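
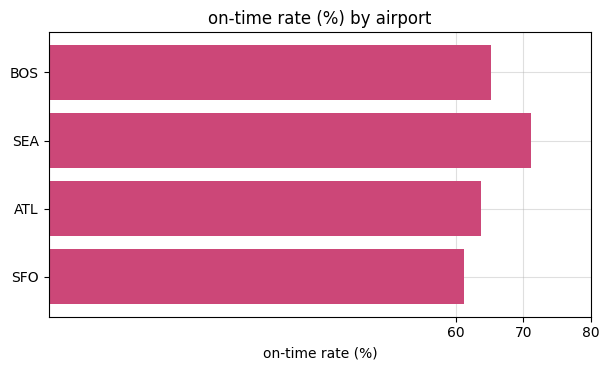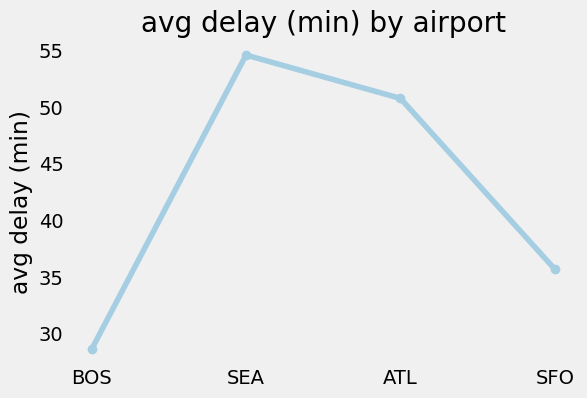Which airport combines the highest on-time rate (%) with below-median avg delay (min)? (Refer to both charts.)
Chart 2 median avg delay (min) ≈ 40; below-median airports: BOS, SFO. Among those, BOS has the highest on-time rate (%) (≈ 70).

BOS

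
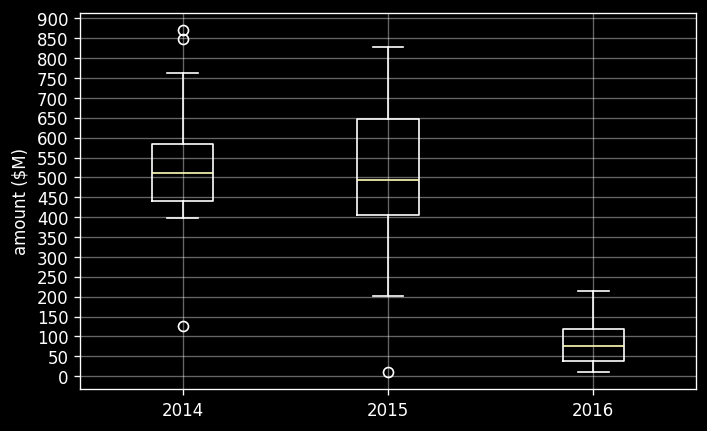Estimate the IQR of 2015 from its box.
≈ 250

Q3 ≈ 650, Q1 ≈ 400; IQR ≈ 250.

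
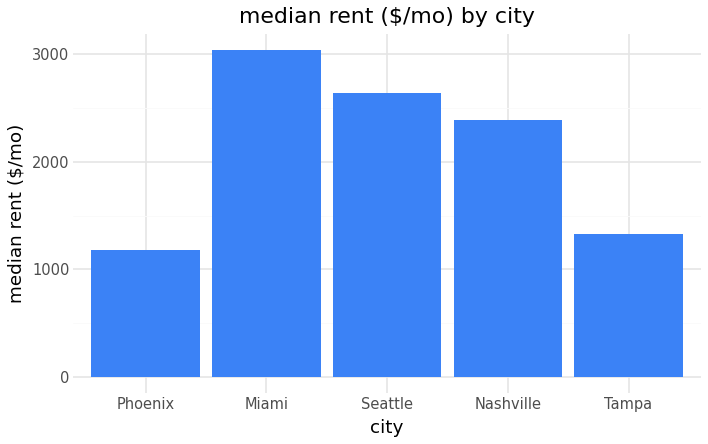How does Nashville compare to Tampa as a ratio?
Nashville ≈ 2500, Tampa ≈ 1500; 2500/1500 ≈ 1.67.

≈ 1.67×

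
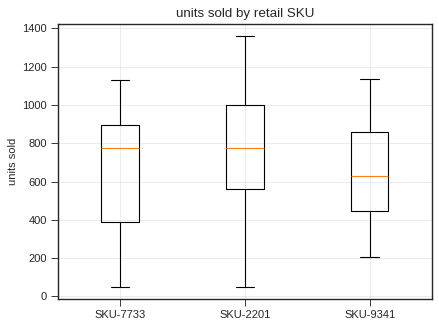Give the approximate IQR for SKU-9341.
≈ 420

Q3 ≈ 860, Q1 ≈ 440; IQR ≈ 420.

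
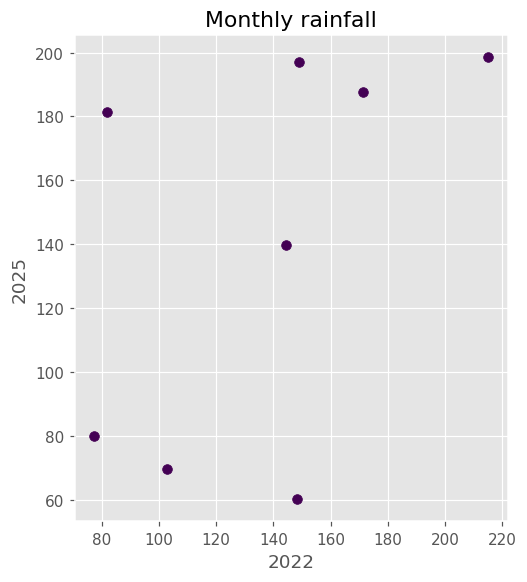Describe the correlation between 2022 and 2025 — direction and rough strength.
positive, moderate

Points are positively correlated; moderate (|r| ≈ 0.5).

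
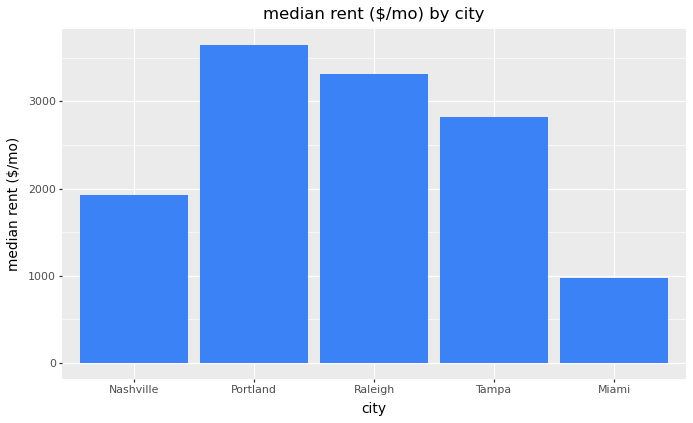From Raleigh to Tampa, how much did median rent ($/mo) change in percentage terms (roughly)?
≈ -14.3%

Raleigh ≈ 3500, Tampa ≈ 3000; (3000 − 3500) / 3500 ≈ -14.3%.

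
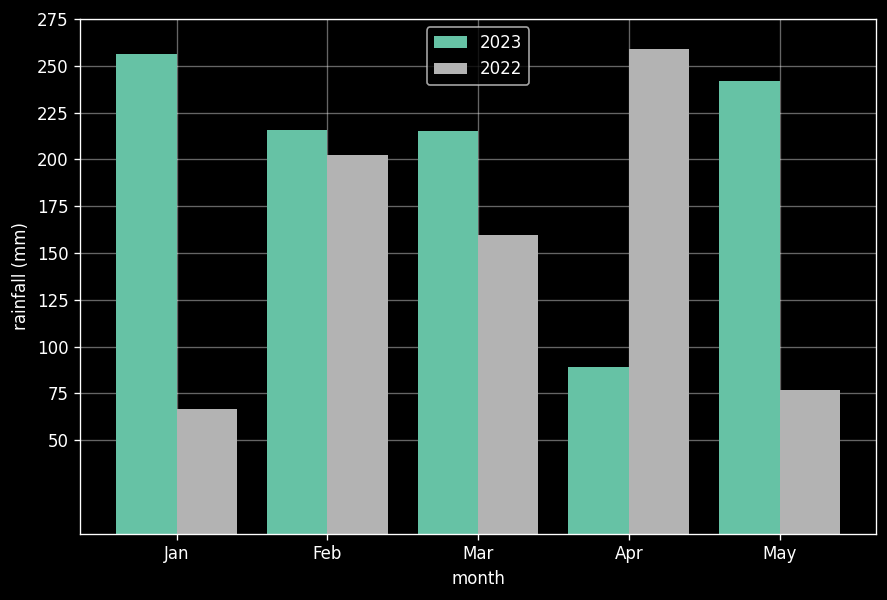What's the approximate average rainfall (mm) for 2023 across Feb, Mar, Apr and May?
(225 + 225 + 100 + 250) / 4 ≈ 200.

≈ 200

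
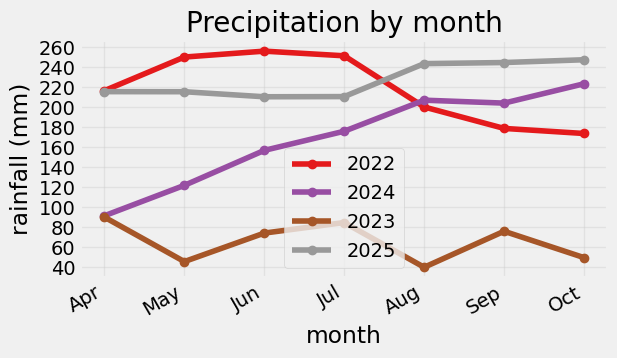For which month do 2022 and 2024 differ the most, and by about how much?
May: 2022 ≈ 260, 2024 ≈ 120 → gap ≈ 140. Next-largest (Apr) is only ≈ 120.

May, ≈ 140 mm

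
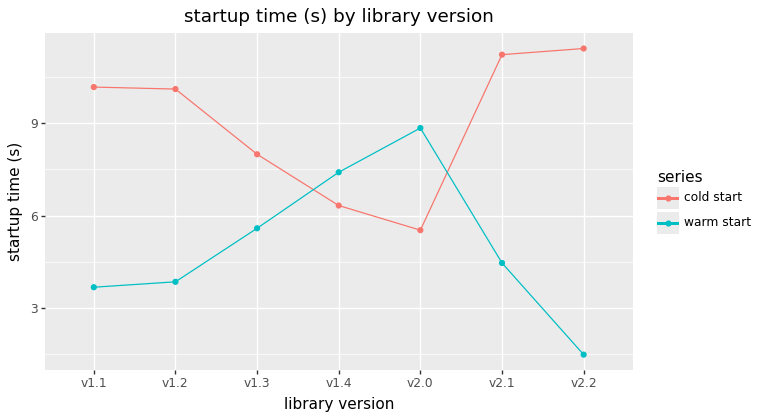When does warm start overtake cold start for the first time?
v1.3: warm start ≈ 6 vs cold start ≈ 8 (not yet); v1.4: warm start ≈ 7 vs cold start ≈ 6 (first crossover).

v1.4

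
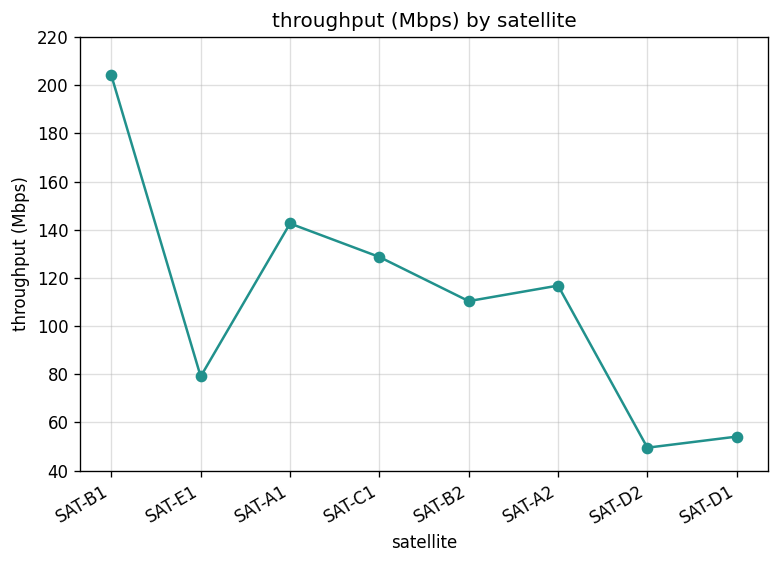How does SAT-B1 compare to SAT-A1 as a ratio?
SAT-B1 ≈ 200, SAT-A1 ≈ 140; 200/140 ≈ 1.43.

≈ 1.43×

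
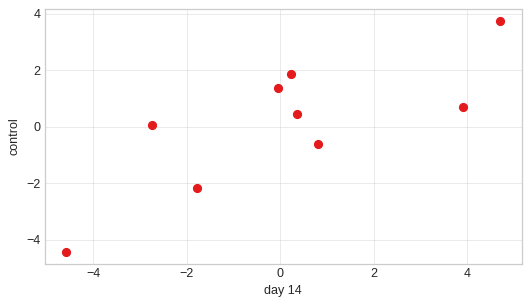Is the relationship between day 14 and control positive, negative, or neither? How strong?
positive, strong

Points are positively correlated; strong (|r| ≈ 0.8).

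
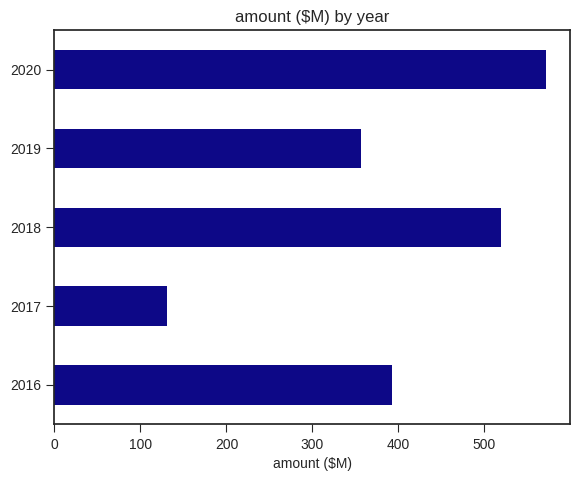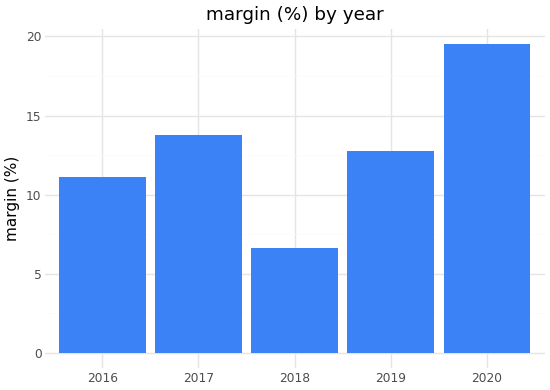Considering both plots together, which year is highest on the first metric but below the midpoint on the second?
2018

Chart 2 median margin (%) ≈ 12; below-median years: 2016, 2018. Among those, 2018 has the highest amount ($M) (≈ 500).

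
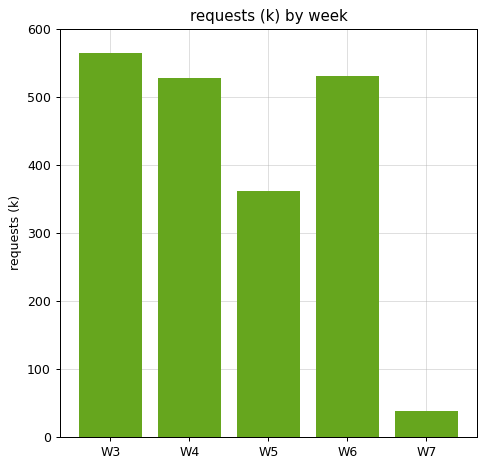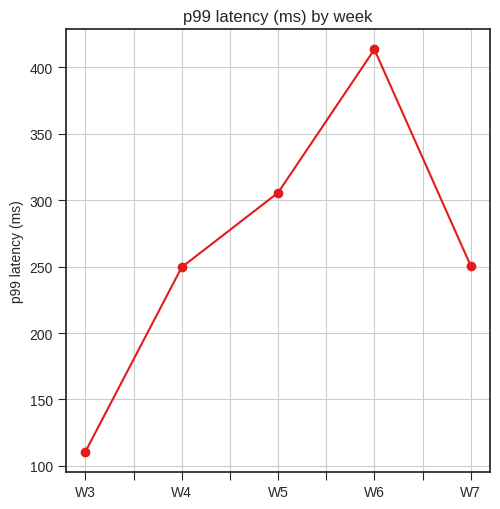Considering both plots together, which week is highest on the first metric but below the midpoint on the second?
Chart 2 median p99 latency (ms) ≈ 250; below-median weeks: W3, W4. Among those, W3 has the highest requests (k) (≈ 600).

W3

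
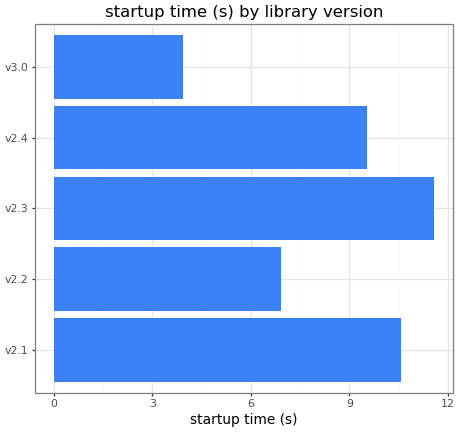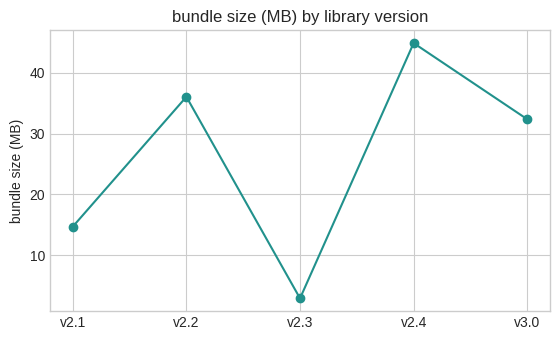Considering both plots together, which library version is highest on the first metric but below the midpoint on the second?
Chart 2 median bundle size (MB) ≈ 30; below-median library versions: v2.1, v2.3. Among those, v2.3 has the highest startup time (s) (≈ 12).

v2.3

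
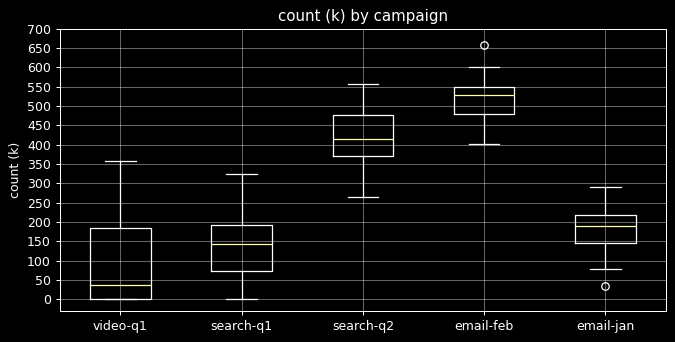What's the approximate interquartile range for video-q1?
Q3 ≈ 200, Q1 ≈ 0; IQR ≈ 200.

≈ 200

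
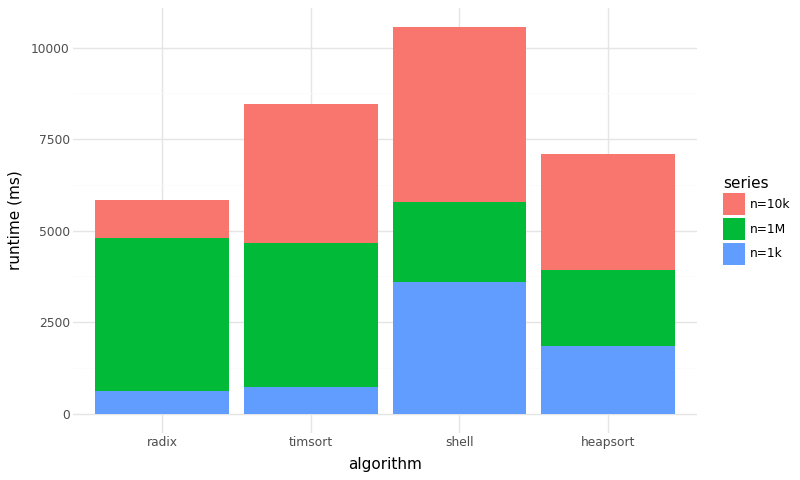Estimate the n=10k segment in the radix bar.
n=10k top ≈ 6000, bottom ≈ 5000; segment ≈ 1000.

≈ 1000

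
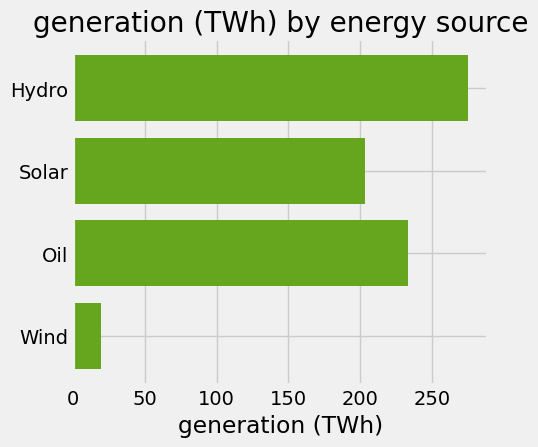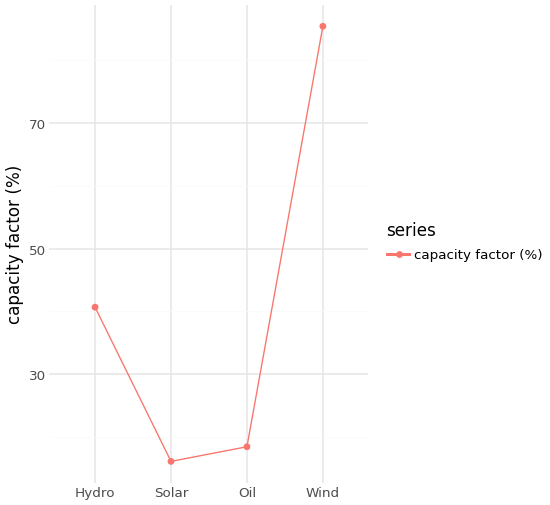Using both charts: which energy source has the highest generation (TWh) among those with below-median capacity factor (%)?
Oil

Chart 2 median capacity factor (%) ≈ 30; below-median energy sources: Solar, Oil. Among those, Oil has the highest generation (TWh) (≈ 250).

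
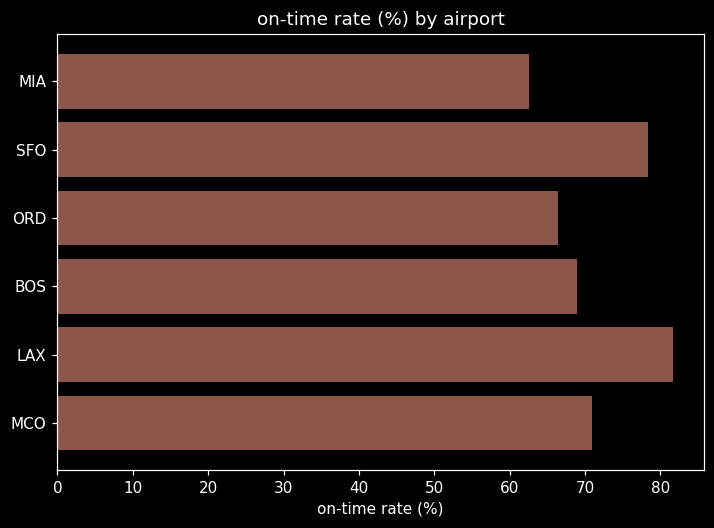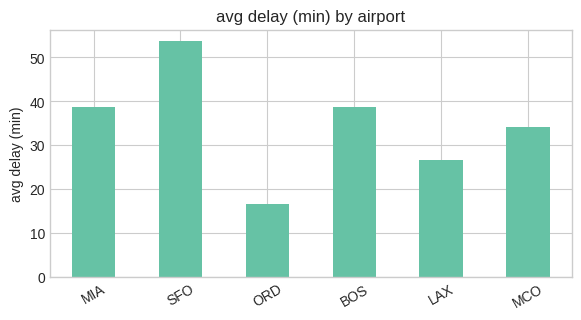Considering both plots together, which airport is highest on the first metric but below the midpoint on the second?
LAX

Chart 2 median avg delay (min) ≈ 35; below-median airports: ORD, LAX, MCO. Among those, LAX has the highest on-time rate (%) (≈ 80).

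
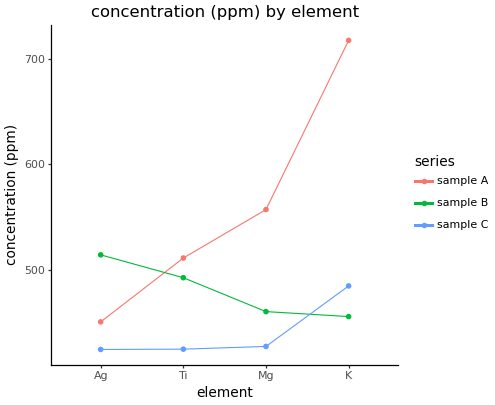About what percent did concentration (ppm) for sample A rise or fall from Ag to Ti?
Ag ≈ 450, Ti ≈ 500; (500 − 450) / 450 ≈ +11.1%.

≈ +11.1%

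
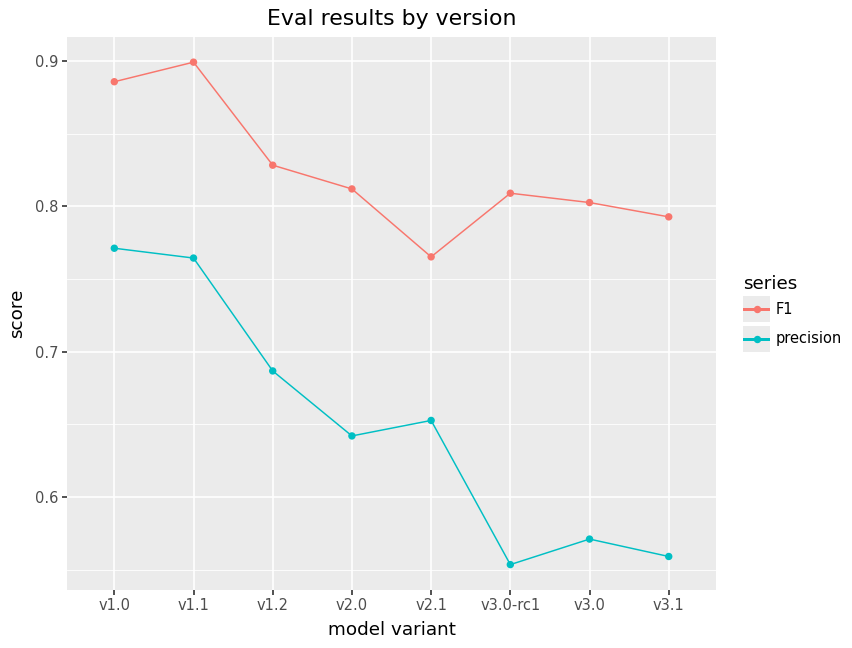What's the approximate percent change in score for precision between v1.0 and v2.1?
≈ -13.3%

v1.0 ≈ 0.75, v2.1 ≈ 0.65; (0.65 − 0.75) / 0.75 ≈ -13.3%.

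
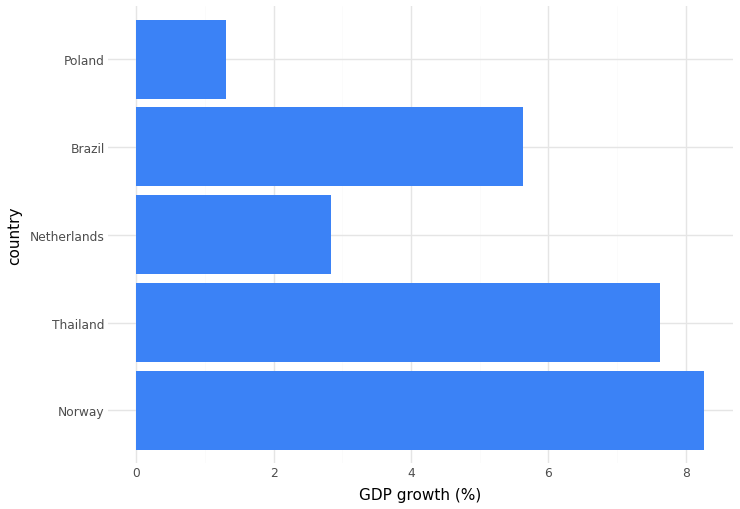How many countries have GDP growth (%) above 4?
Above 4: Norway, Thailand, Brazil.

3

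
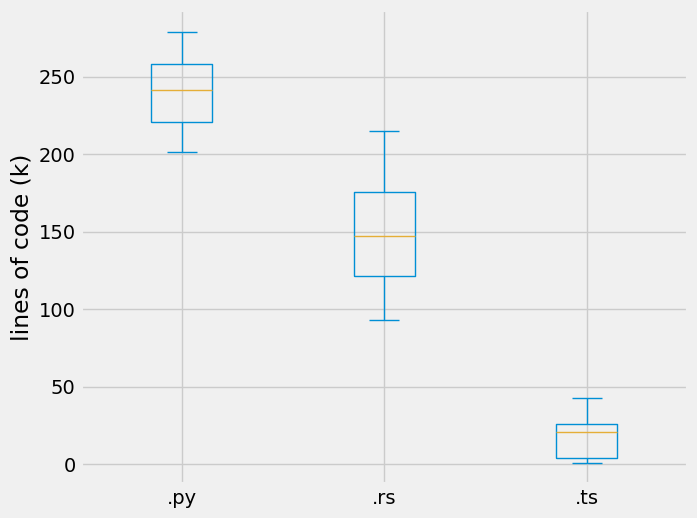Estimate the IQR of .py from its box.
≈ 40

Q3 ≈ 260, Q1 ≈ 220; IQR ≈ 40.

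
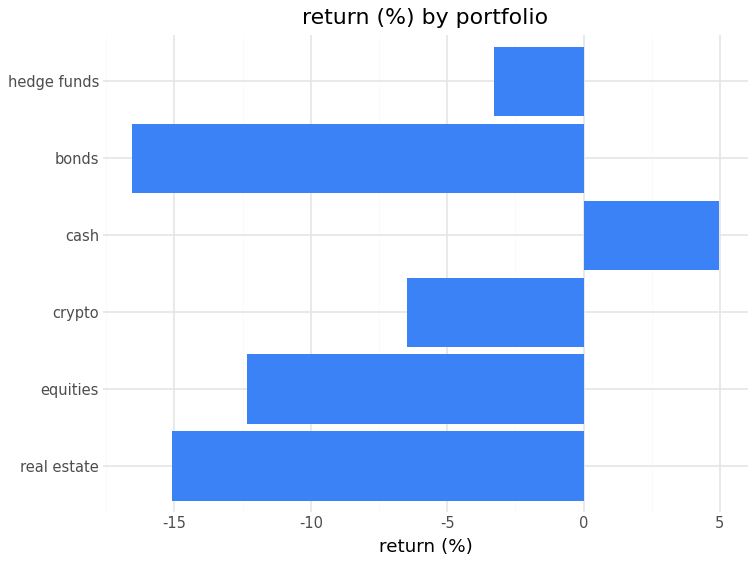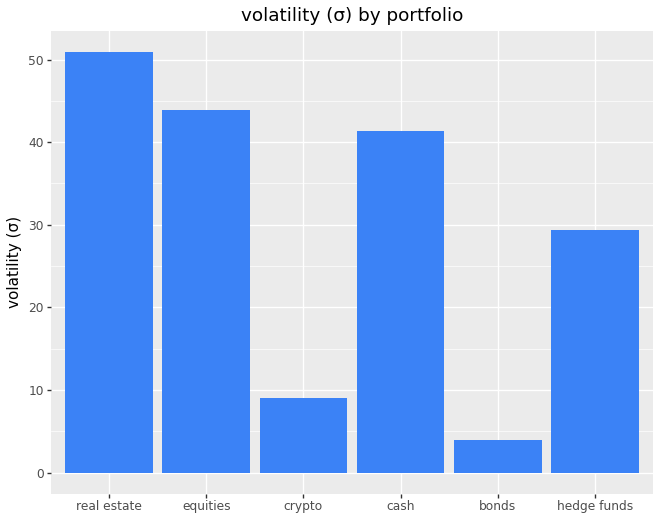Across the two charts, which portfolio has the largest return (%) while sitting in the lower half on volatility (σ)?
hedge funds

Chart 2 median volatility (σ) ≈ 35; below-median portfolios: crypto, bonds, hedge funds. Among those, hedge funds has the highest return (%) (≈ -3.5).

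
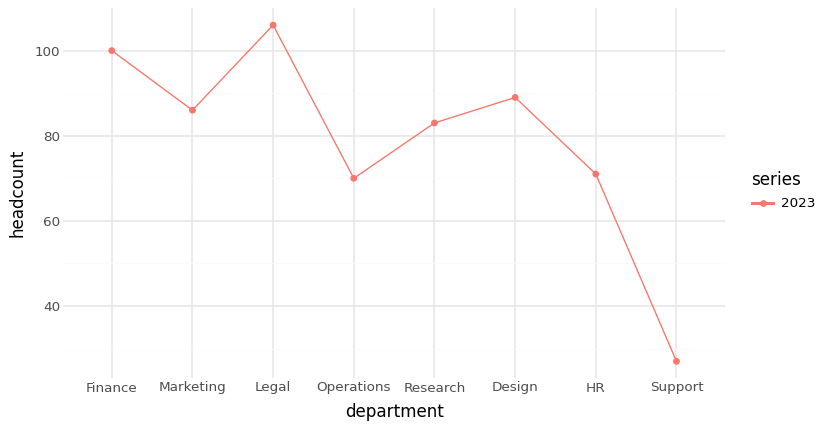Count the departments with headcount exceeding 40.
7

Above 40: Finance, Marketing, Legal, Operations, Research, Design, HR.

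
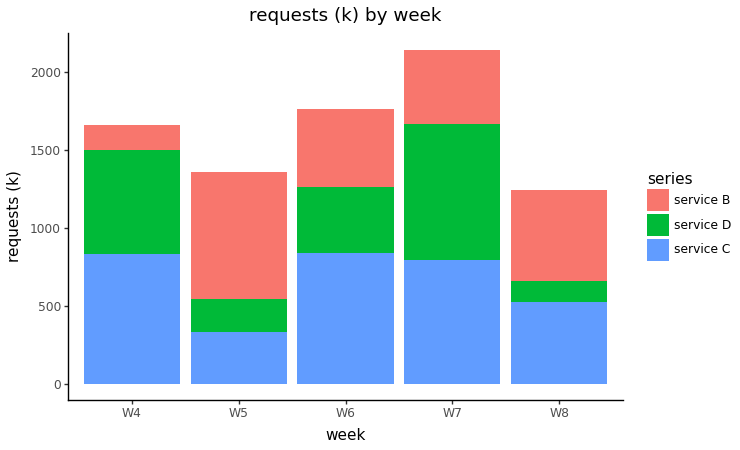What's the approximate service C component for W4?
≈ 800

service C top ≈ 800, bottom ≈ 0; segment ≈ 800.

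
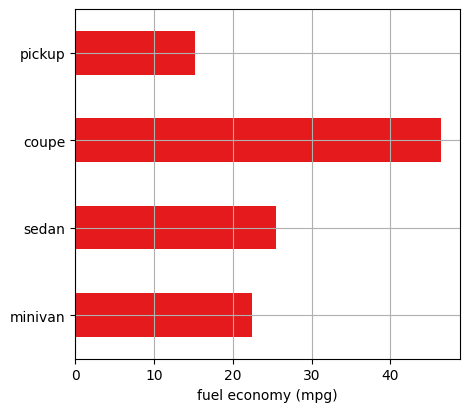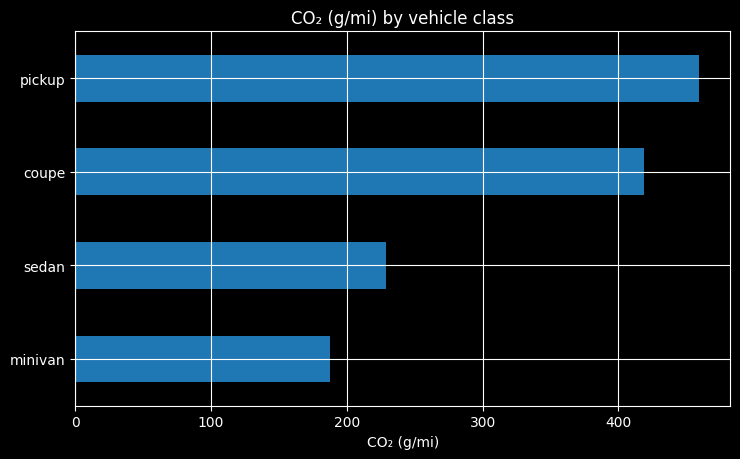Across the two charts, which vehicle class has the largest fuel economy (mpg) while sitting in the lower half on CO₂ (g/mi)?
sedan

Chart 2 median CO₂ (g/mi) ≈ 300; below-median vehicle classes: minivan, sedan. Among those, sedan has the highest fuel economy (mpg) (≈ 25).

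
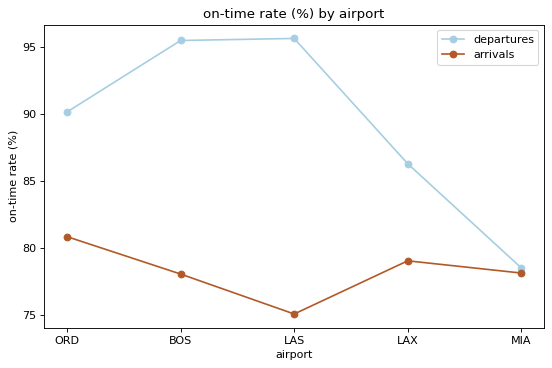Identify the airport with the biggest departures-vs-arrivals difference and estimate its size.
LAS, ≈ 20 %

LAS: departures ≈ 96, arrivals ≈ 76 → gap ≈ 20. Next-largest (BOS) is only ≈ 18.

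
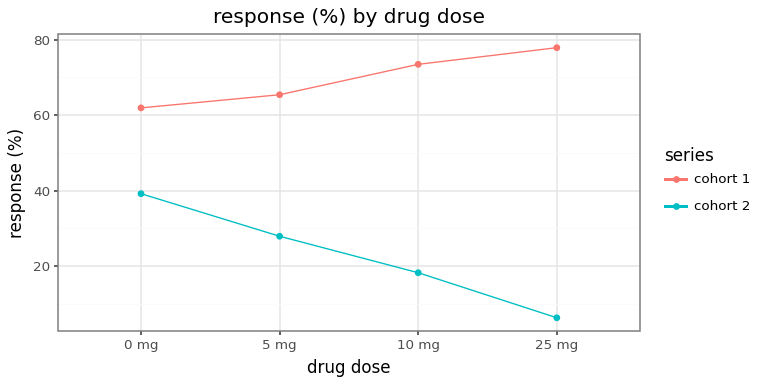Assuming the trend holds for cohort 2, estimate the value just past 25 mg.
≈ 0

Last three: 30, 20, 10 → slope ≈ -10/step → next ≈ 0.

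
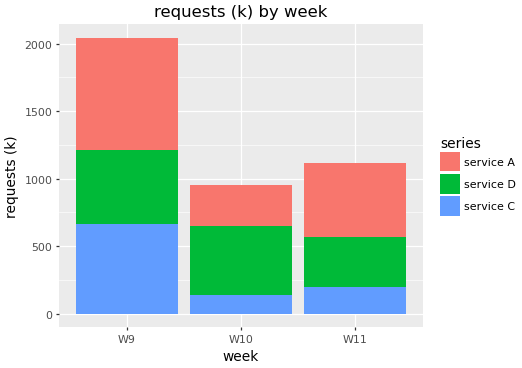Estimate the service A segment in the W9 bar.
≈ 800

service A top ≈ 2000, bottom ≈ 1200; segment ≈ 800.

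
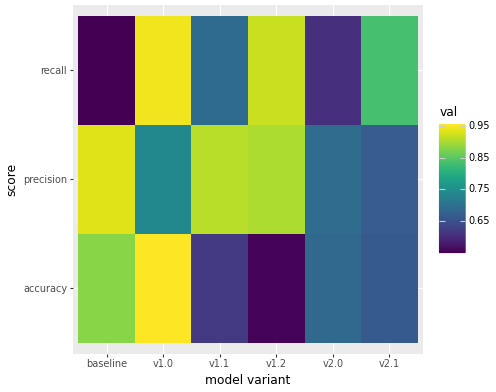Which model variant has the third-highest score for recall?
v2.1

Top 4 for recall: v1.0 ≈ 0.95, v1.2 ≈ 0.90, v2.1 ≈ 0.85, v1.1 ≈ 0.70.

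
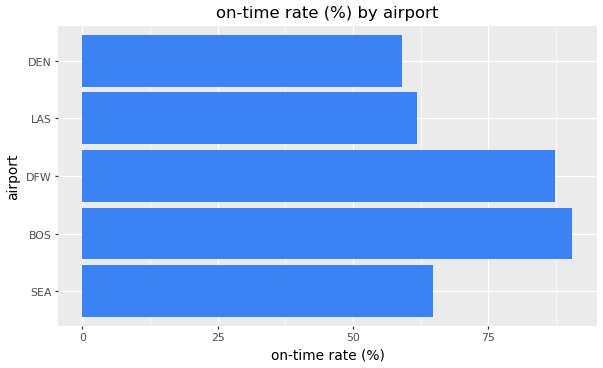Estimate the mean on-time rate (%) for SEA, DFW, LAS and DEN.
(60 + 90 + 60 + 60) / 4 ≈ 68.

≈ 68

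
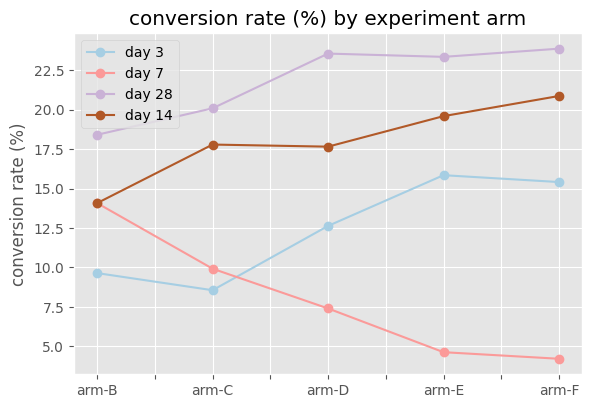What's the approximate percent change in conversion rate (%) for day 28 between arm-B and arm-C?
arm-B ≈ 18, arm-C ≈ 20; (20 − 18) / 18 ≈ +11.1%.

≈ +11.1%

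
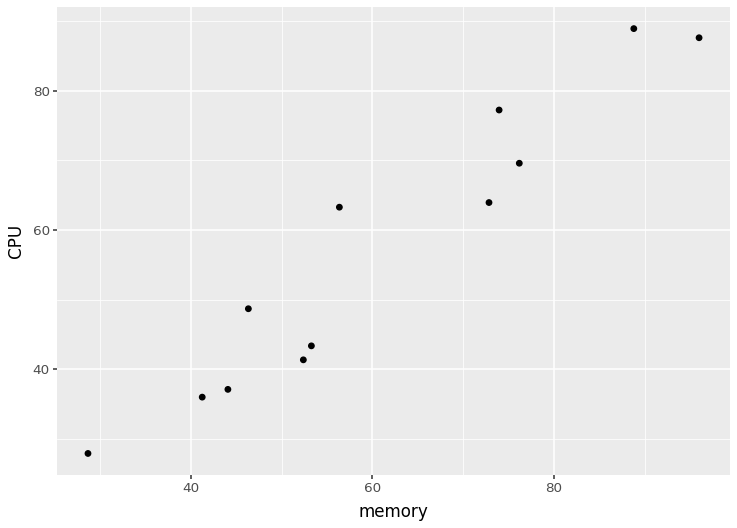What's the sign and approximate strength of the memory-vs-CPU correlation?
Points are positively correlated; strong (|r| ≈ 1.0).

positive, strong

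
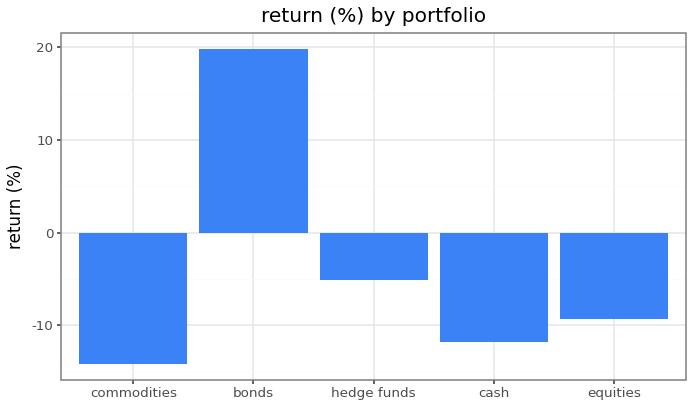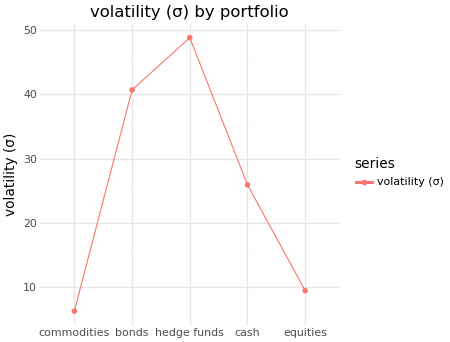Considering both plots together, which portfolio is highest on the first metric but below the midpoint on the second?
equities

Chart 2 median volatility (σ) ≈ 25; below-median portfolios: commodities, equities. Among those, equities has the highest return (%) (≈ -10).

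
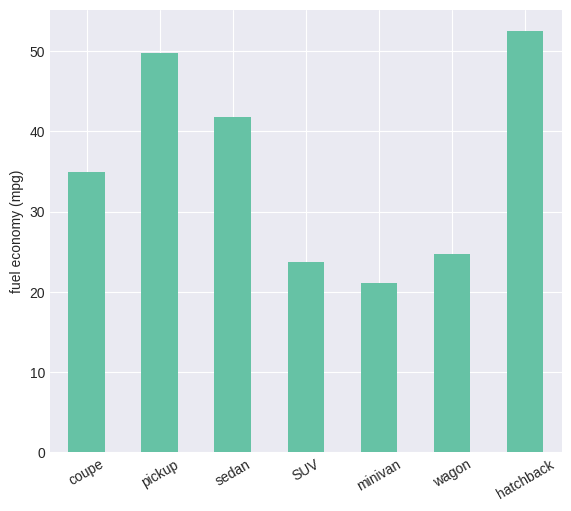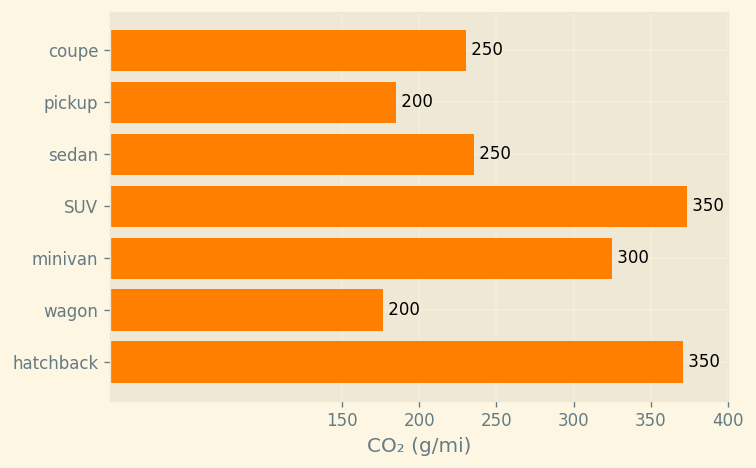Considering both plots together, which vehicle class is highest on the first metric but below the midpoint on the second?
Chart 2 median CO₂ (g/mi) ≈ 250; below-median vehicle classes: coupe, pickup, wagon. Among those, pickup has the highest fuel economy (mpg) (≈ 50).

pickup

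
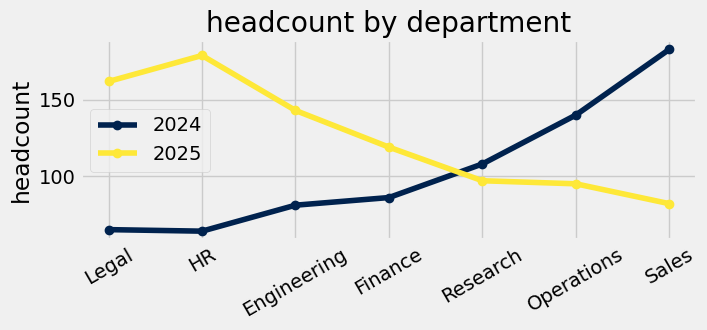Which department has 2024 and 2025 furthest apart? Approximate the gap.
HR: 2024 ≈ 60, 2025 ≈ 180 → gap ≈ 120. Next-largest (Sales) is only ≈ 100.

HR, ≈ 120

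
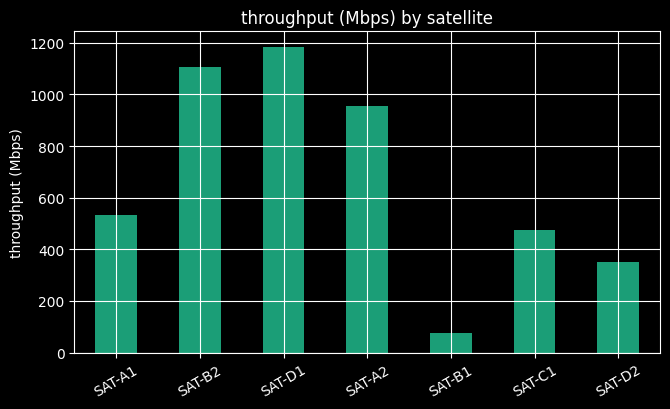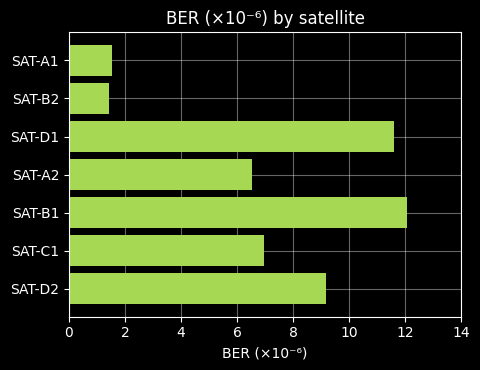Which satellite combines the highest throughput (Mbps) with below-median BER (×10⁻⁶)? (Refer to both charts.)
SAT-B2

Chart 2 median BER (×10⁻⁶) ≈ 6; below-median satellites: SAT-A1, SAT-B2, SAT-A2. Among those, SAT-B2 has the highest throughput (Mbps) (≈ 1200).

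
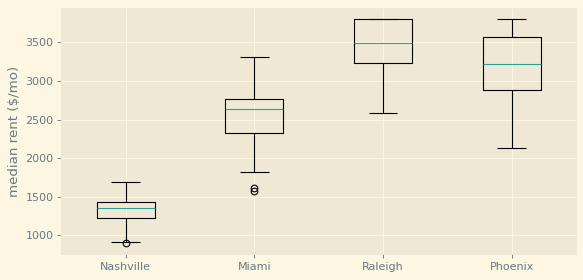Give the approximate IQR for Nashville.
≈ 200

Q3 ≈ 1400, Q1 ≈ 1200; IQR ≈ 200.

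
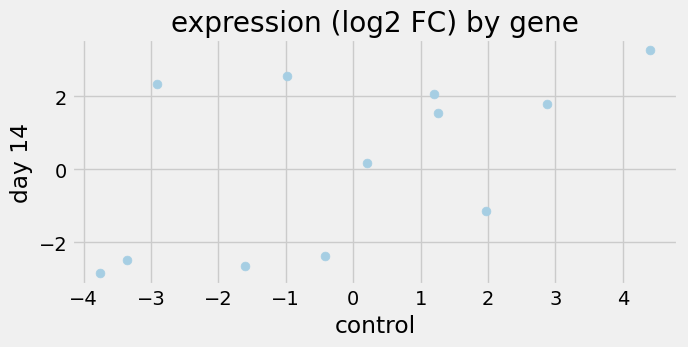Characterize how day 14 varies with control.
Points are positively correlated; moderate (|r| ≈ 0.6).

positive, moderate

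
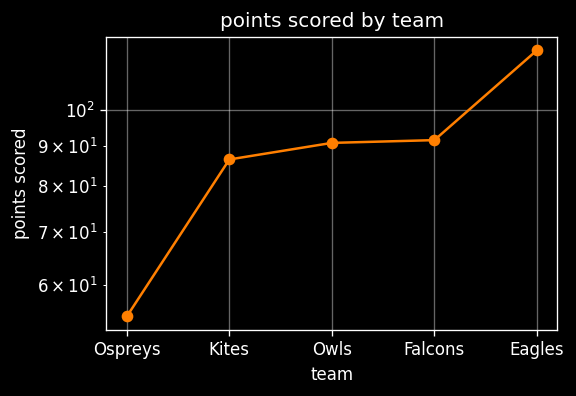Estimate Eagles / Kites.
Eagles ≈ 120, Kites ≈ 90; 120/90 ≈ 1.33.

≈ 1.33×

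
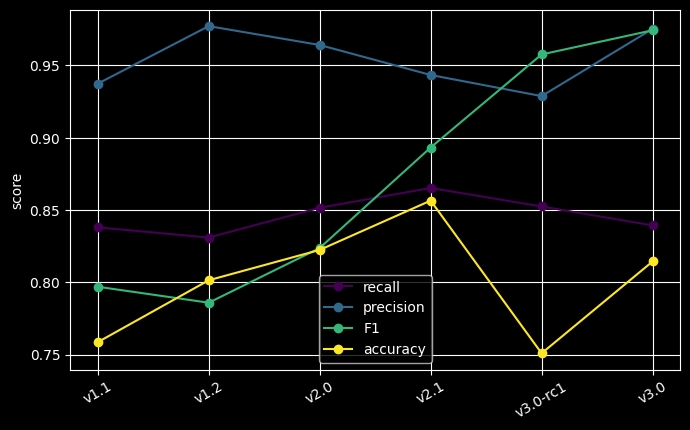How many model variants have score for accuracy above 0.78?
Above 0.78: v1.2, v2.0, v2.1, v3.0.

4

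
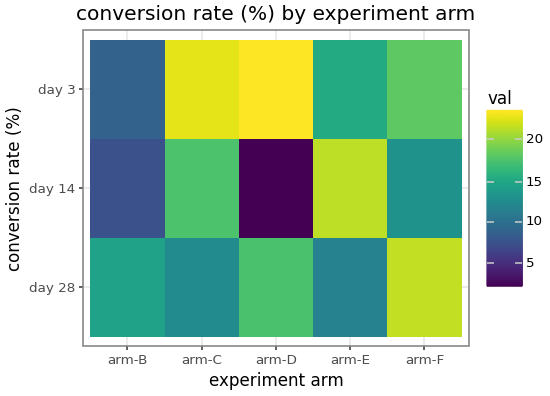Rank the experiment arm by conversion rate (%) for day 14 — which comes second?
arm-C

Top 3 for day 14: arm-E ≈ 22, arm-C ≈ 18, arm-F ≈ 14.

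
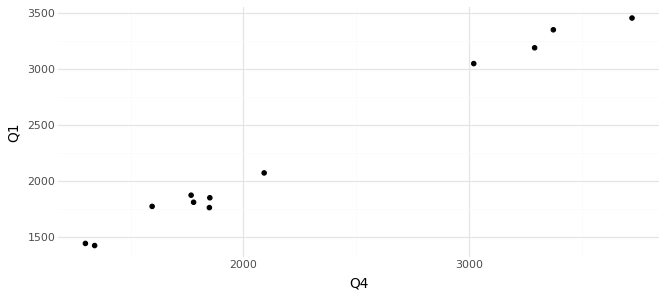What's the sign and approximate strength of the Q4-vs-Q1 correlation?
Points are positively correlated; strong (|r| ≈ 1.0).

positive, strong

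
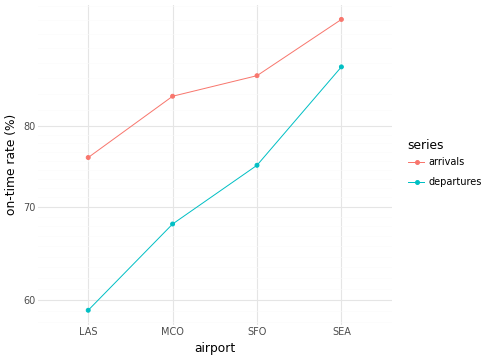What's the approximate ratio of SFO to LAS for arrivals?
≈ 1.13×

SFO ≈ 85, LAS ≈ 75; 85/75 ≈ 1.13.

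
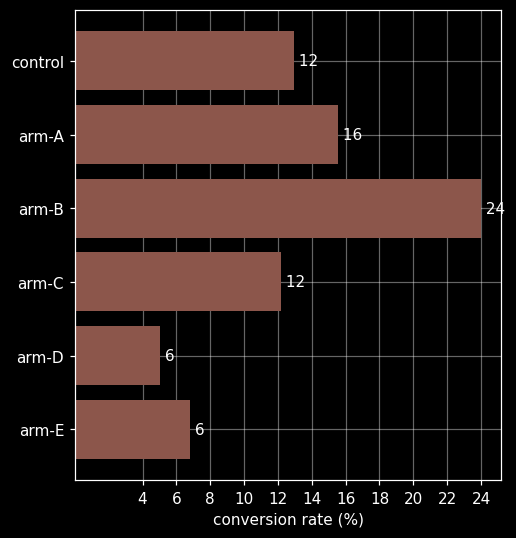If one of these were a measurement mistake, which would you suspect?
arm-B

arm-B ≈ 24; the rest sit between ≈ 6 and ≈ 16.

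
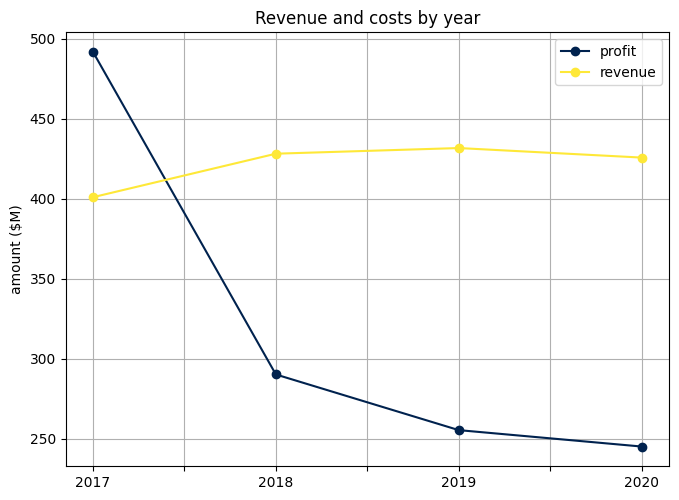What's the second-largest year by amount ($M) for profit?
Top 3 for profit: 2017 ≈ 500, 2018 ≈ 300, 2019 ≈ 250.

2018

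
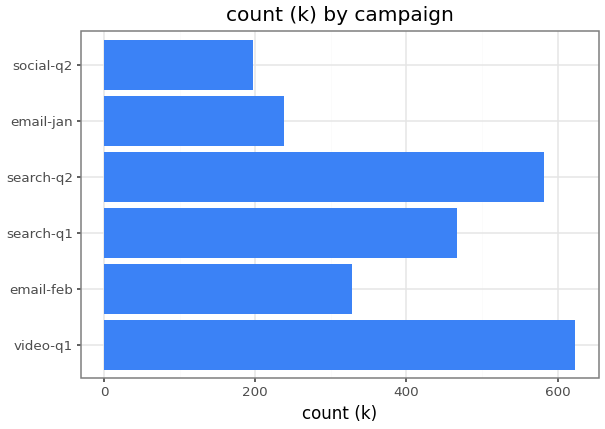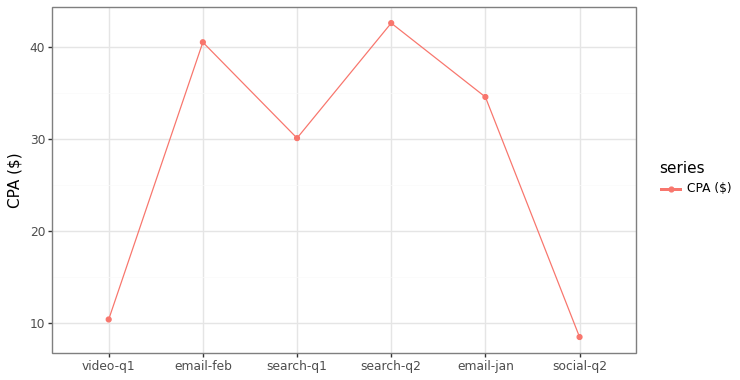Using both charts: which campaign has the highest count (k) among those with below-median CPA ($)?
video-q1

Chart 2 median CPA ($) ≈ 30; below-median campaigns: video-q1, search-q1, social-q2. Among those, video-q1 has the highest count (k) (≈ 600).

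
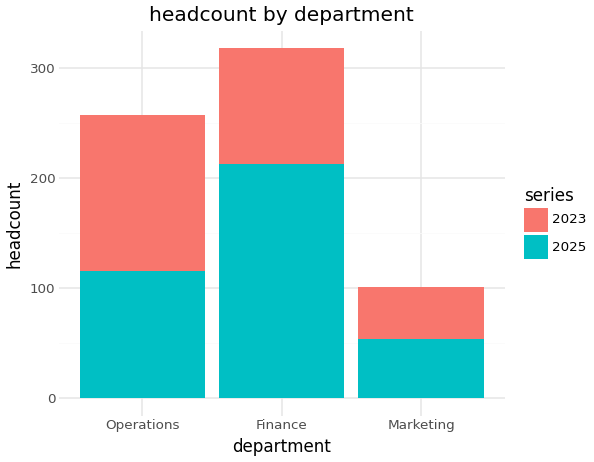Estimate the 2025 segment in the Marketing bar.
≈ 50

2025 top ≈ 50, bottom ≈ 0; segment ≈ 50.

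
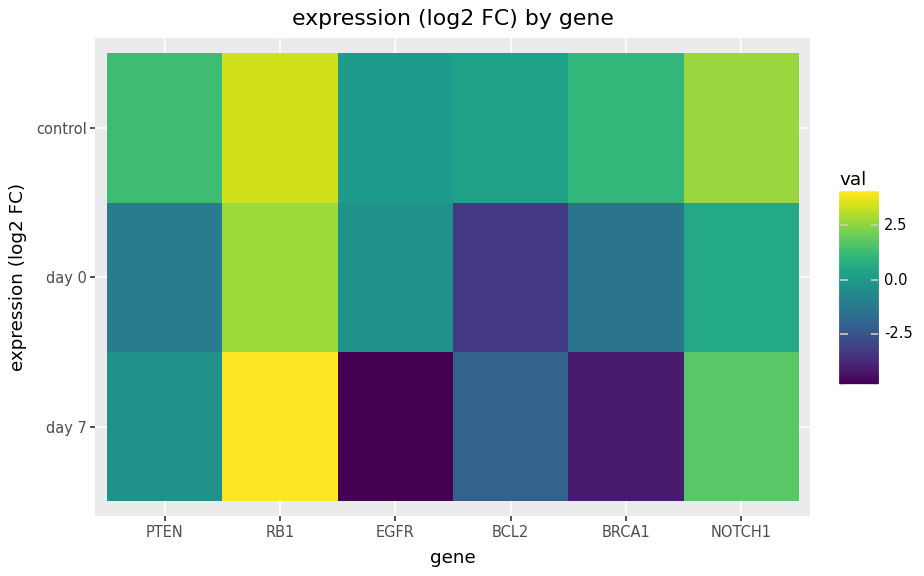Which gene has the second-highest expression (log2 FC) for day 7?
Top 3 for day 7: RB1 ≈ 4, NOTCH1 ≈ 2, PTEN ≈ 0.

NOTCH1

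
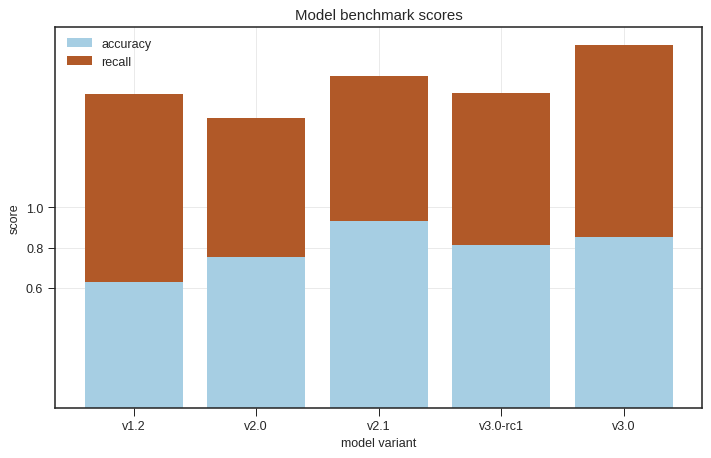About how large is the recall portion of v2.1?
recall top ≈ 1.6, bottom ≈ 1.0; segment ≈ 0.6.

≈ 0.6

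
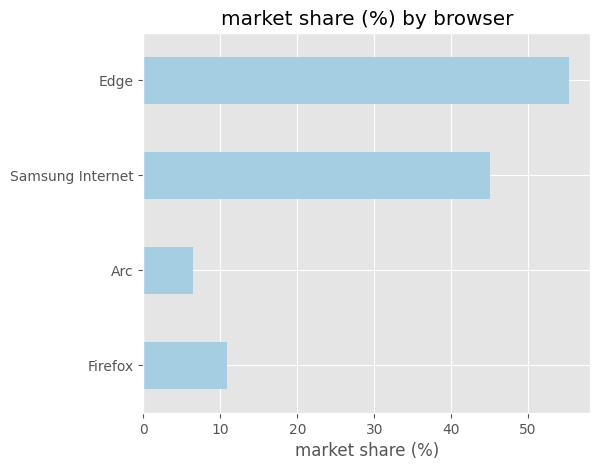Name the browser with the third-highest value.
Firefox

Top 4: Edge ≈ 55, Samsung Internet ≈ 45, Firefox ≈ 10, Arc ≈ 5.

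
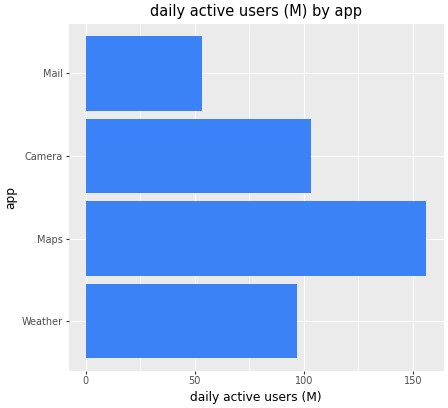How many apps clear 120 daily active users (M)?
1

Above 120: Maps.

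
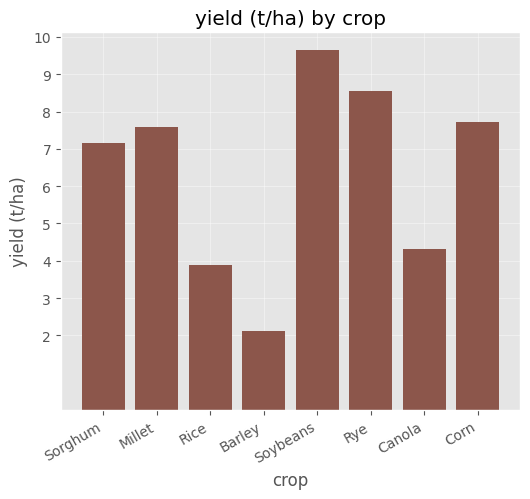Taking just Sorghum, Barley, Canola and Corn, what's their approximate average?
≈ 5

(7 + 2 + 4 + 8) / 4 ≈ 5.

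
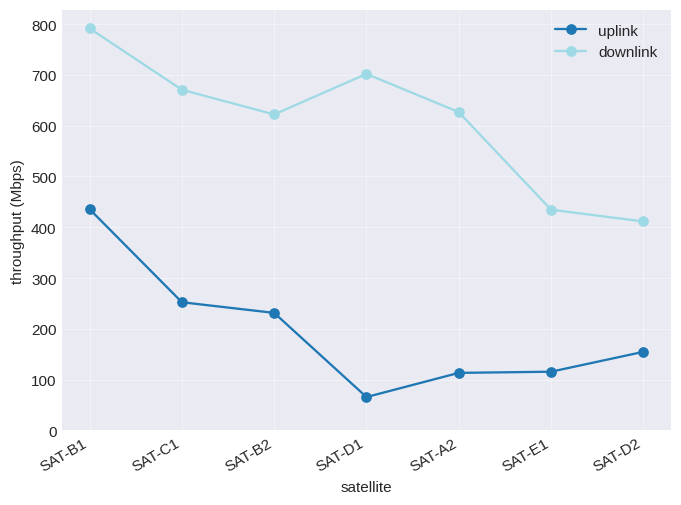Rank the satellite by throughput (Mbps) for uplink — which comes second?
Top 3 for uplink: SAT-B1 ≈ 400, SAT-C1 ≈ 300, SAT-B2 ≈ 200.

SAT-C1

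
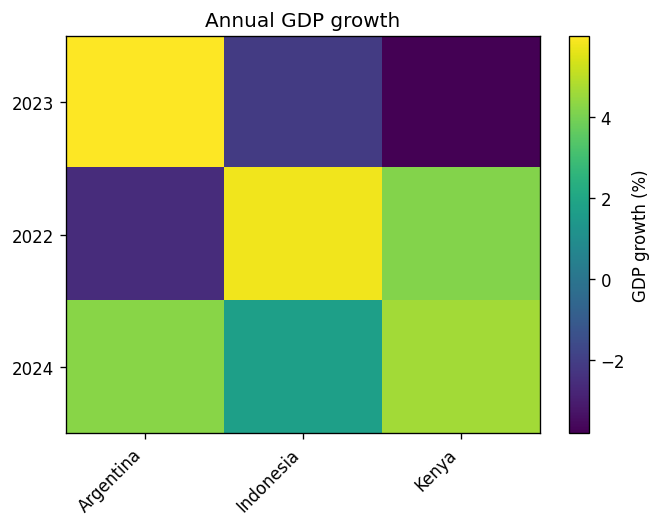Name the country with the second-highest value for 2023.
Top 3 for 2023: Argentina ≈ 6, Indonesia ≈ -2, Kenya ≈ -4.

Indonesia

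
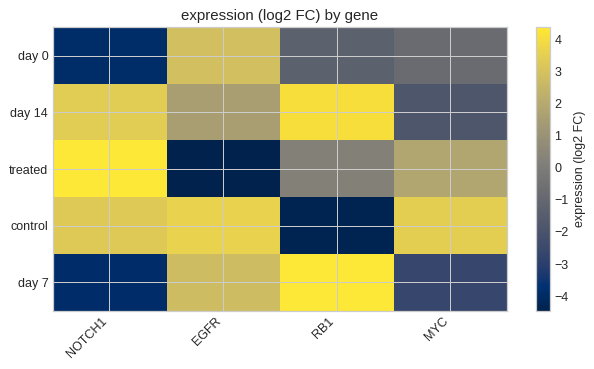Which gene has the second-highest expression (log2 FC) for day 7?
Top 3 for day 7: RB1 ≈ 4, EGFR ≈ 3, MYC ≈ -3.

EGFR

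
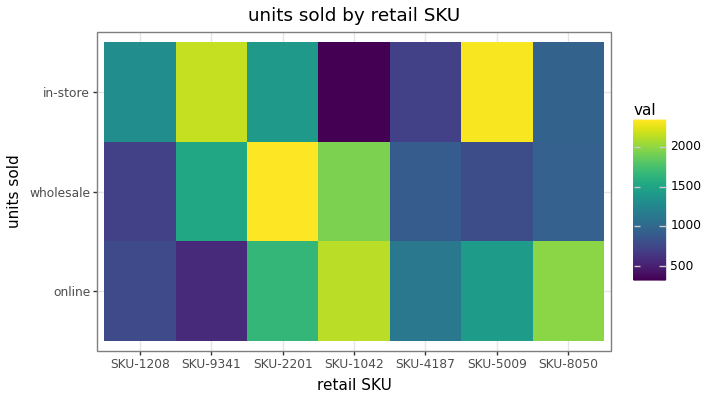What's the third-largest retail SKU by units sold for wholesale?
Top 4 for wholesale: SKU-2201 ≈ 2400, SKU-1042 ≈ 2000, SKU-9341 ≈ 1600, SKU-8050 ≈ 1000.

SKU-9341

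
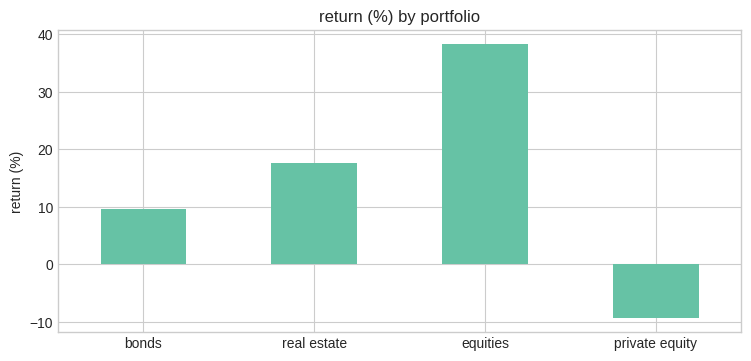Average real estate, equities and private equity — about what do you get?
(20 + 40 + -10) / 3 ≈ 17.

≈ 17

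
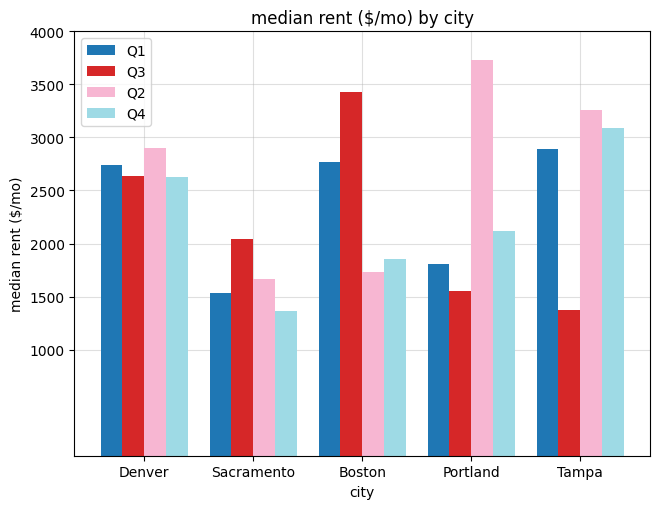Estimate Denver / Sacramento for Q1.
Denver ≈ 2500, Sacramento ≈ 1500; 2500/1500 ≈ 1.67.

≈ 1.67×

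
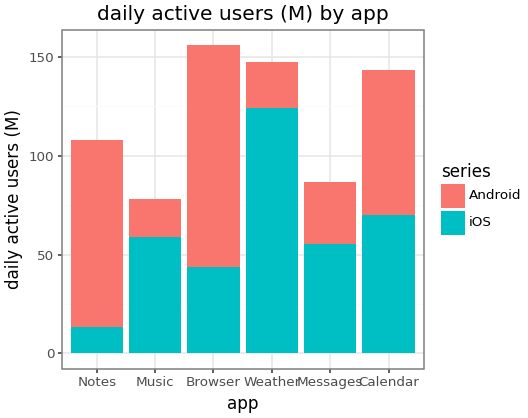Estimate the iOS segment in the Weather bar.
iOS top ≈ 120, bottom ≈ 0; segment ≈ 120.

≈ 120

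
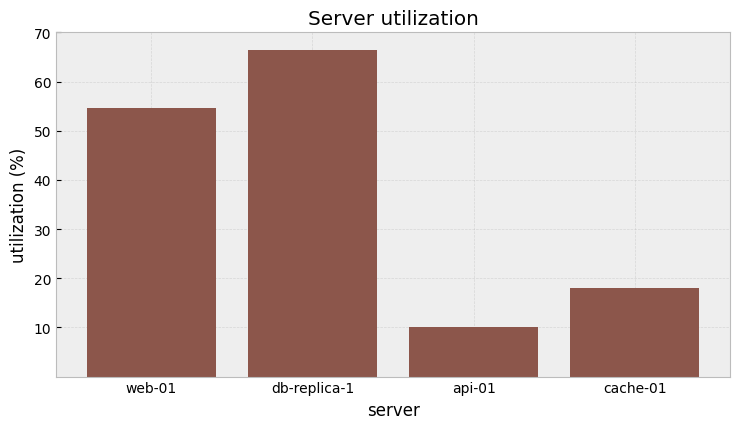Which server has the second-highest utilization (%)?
Top 3: db-replica-1 ≈ 70, web-01 ≈ 50, cache-01 ≈ 20.

web-01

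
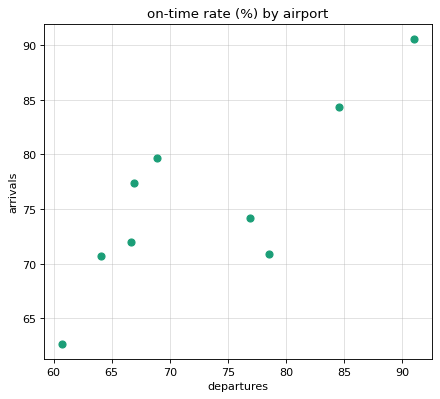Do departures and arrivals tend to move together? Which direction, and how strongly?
positive, strong

Points are positively correlated; strong (|r| ≈ 0.8).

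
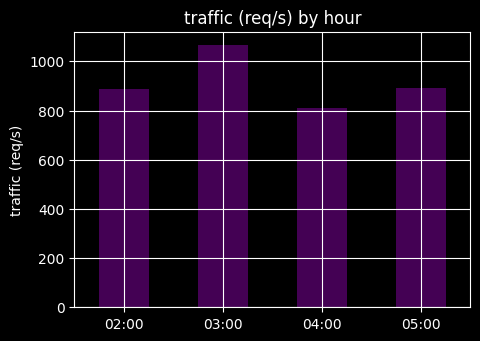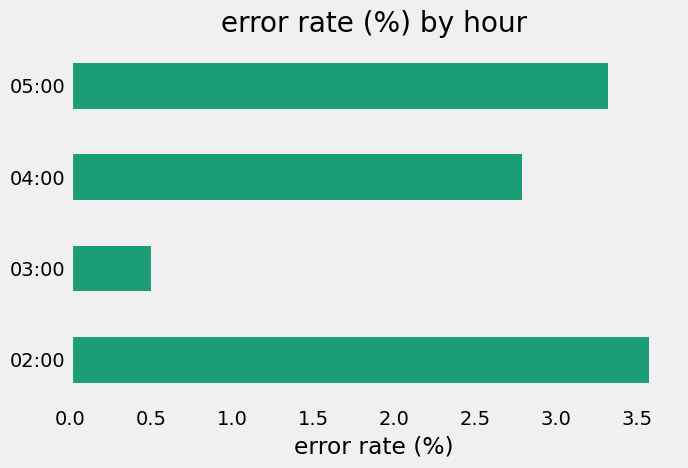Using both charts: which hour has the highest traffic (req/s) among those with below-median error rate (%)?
03:00

Chart 2 median error rate (%) ≈ 3; below-median hours: 03:00, 04:00. Among those, 03:00 has the highest traffic (req/s) (≈ 1100).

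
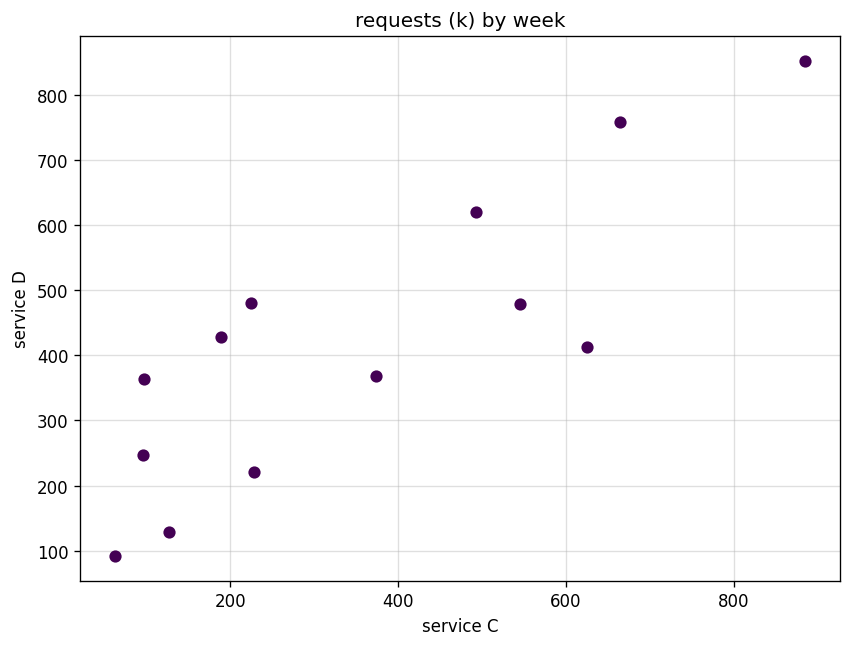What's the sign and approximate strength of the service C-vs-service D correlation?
Points are positively correlated; strong (|r| ≈ 0.8).

positive, strong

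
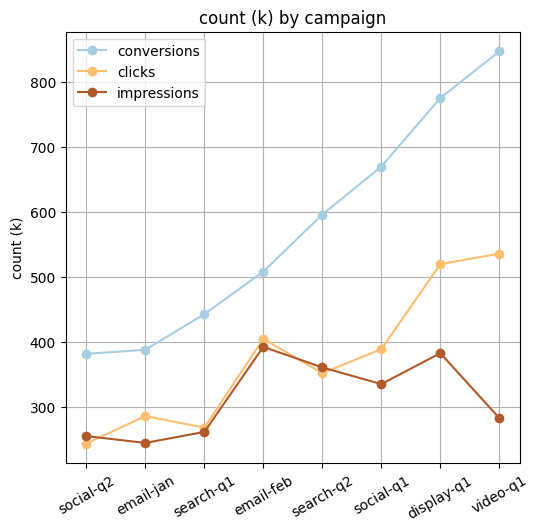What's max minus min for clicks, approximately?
Max video-q1 ≈ 500, min social-q2 ≈ 200; range ≈ 300.

≈ 300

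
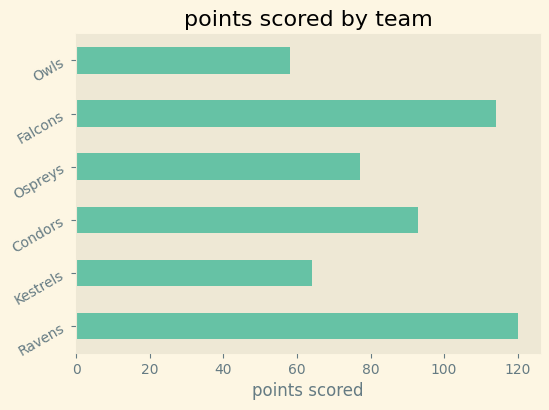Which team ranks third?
Top 4: Ravens ≈ 120, Falcons ≈ 110, Condors ≈ 90, Ospreys ≈ 80.

Condors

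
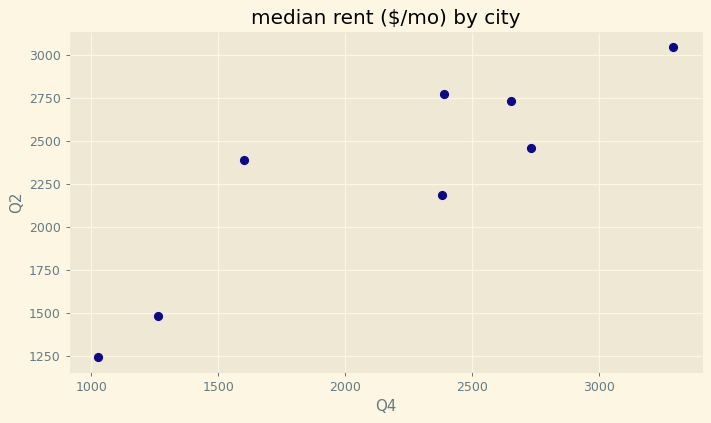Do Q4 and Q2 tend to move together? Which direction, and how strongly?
positive, strong

Points are positively correlated; strong (|r| ≈ 0.9).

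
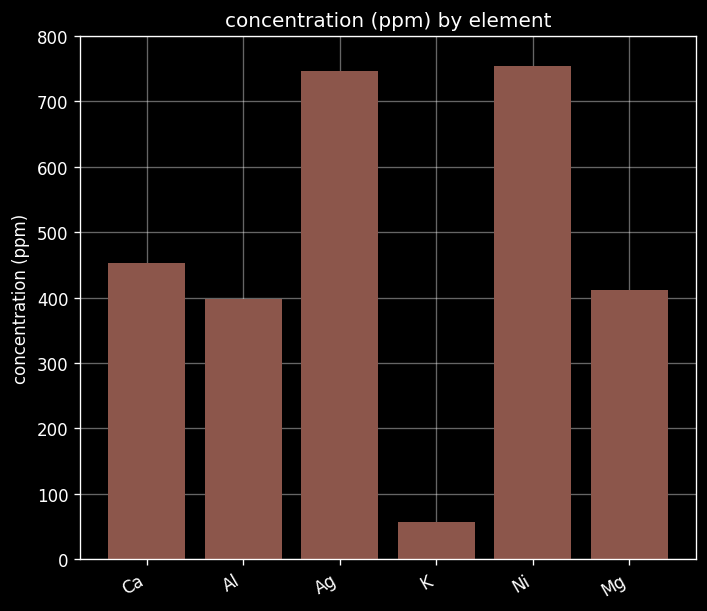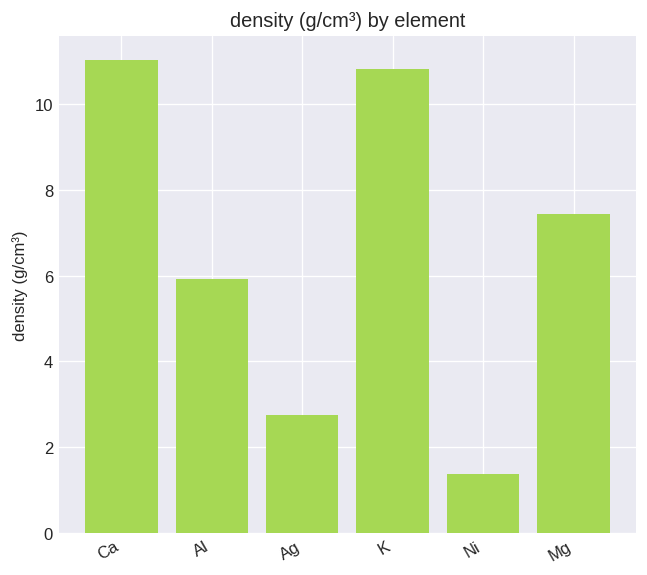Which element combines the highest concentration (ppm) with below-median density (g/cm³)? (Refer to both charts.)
Chart 2 median density (g/cm³) ≈ 6; below-median elements: Al, Ag, Ni. Among those, Ni has the highest concentration (ppm) (≈ 800).

Ni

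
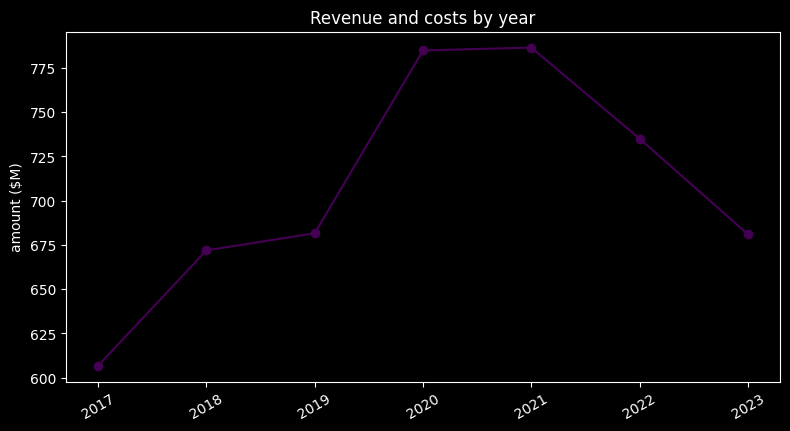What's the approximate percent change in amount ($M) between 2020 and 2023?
2020 ≈ 780, 2023 ≈ 680; (680 − 780) / 780 ≈ -12.8%.

≈ -12.8%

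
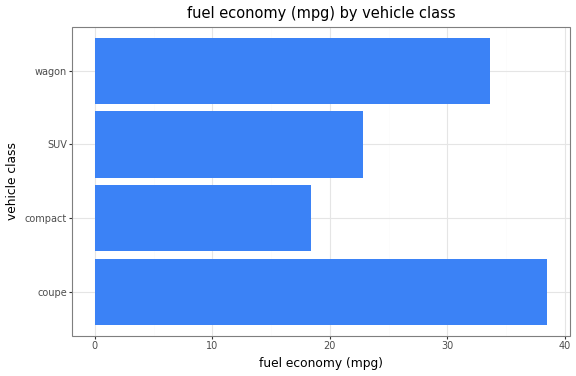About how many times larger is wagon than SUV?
wagon ≈ 35, SUV ≈ 25; 35/25 ≈ 1.4.

≈ 1.4×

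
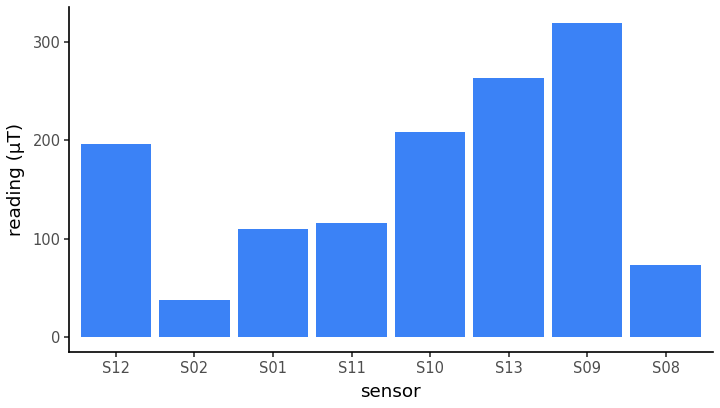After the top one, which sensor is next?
S13

Top 3: S09 ≈ 300, S13 ≈ 250, S10 ≈ 200.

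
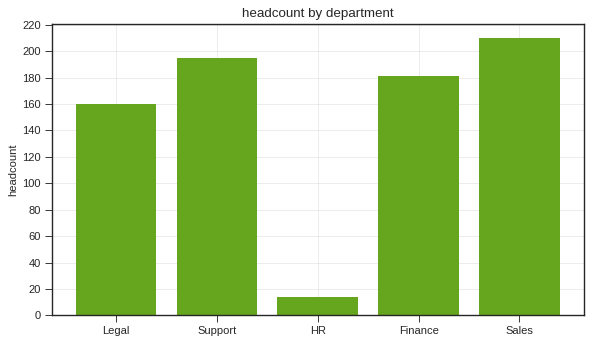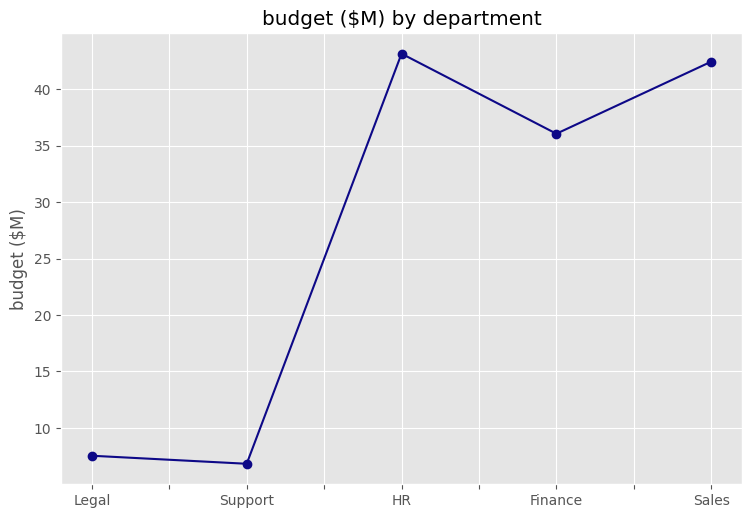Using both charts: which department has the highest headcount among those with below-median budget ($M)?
Support

Chart 2 median budget ($M) ≈ 35; below-median departments: Legal, Support. Among those, Support has the highest headcount (≈ 200).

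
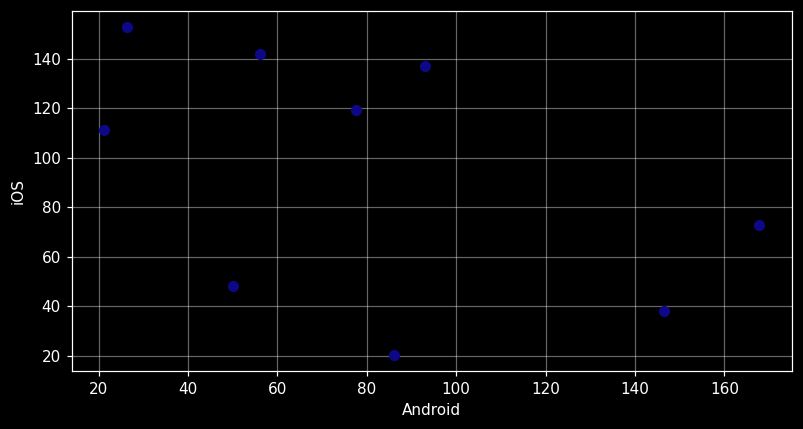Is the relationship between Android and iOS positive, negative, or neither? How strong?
Points are negatively correlated; moderate (|r| ≈ 0.5).

negative, moderate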